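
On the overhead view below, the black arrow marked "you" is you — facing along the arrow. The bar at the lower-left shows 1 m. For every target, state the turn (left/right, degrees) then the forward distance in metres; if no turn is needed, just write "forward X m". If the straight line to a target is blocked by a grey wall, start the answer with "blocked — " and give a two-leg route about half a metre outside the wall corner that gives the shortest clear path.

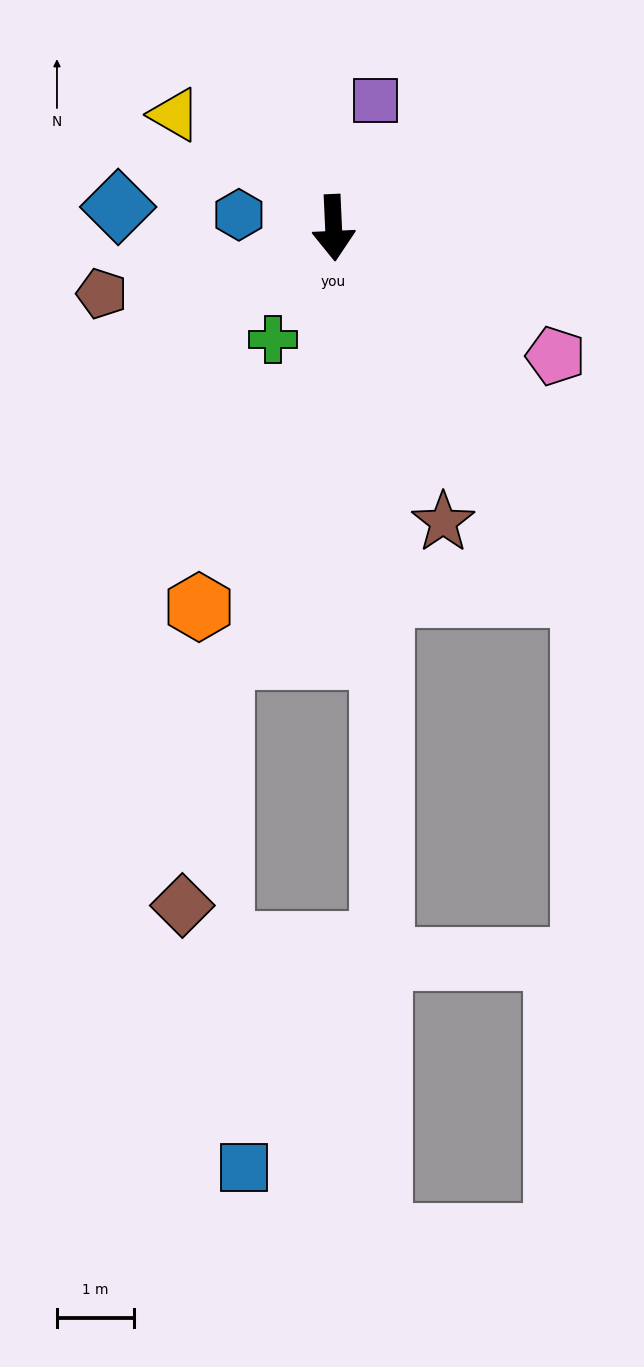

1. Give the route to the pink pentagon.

turn left 57°, forward 3.3 m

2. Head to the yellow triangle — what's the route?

turn right 128°, forward 2.5 m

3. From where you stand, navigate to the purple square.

turn left 159°, forward 1.7 m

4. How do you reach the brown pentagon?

turn right 77°, forward 3.1 m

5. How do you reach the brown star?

turn left 18°, forward 4.1 m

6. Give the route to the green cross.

turn right 31°, forward 1.7 m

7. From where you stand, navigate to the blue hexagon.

turn right 100°, forward 1.2 m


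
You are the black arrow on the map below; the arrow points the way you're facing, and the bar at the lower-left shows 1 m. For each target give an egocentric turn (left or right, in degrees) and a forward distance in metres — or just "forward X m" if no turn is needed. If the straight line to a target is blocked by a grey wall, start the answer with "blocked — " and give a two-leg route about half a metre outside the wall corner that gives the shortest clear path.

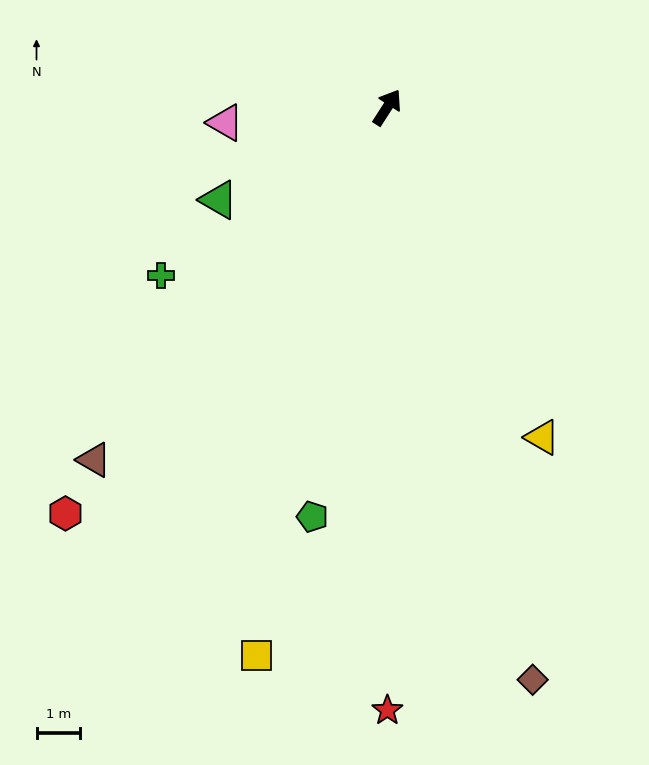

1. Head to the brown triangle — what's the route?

turn left 173°, forward 10.5 m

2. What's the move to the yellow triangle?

turn right 122°, forward 8.4 m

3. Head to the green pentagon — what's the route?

turn right 158°, forward 9.6 m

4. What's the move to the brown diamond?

turn right 133°, forward 13.6 m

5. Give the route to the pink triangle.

turn left 128°, forward 3.7 m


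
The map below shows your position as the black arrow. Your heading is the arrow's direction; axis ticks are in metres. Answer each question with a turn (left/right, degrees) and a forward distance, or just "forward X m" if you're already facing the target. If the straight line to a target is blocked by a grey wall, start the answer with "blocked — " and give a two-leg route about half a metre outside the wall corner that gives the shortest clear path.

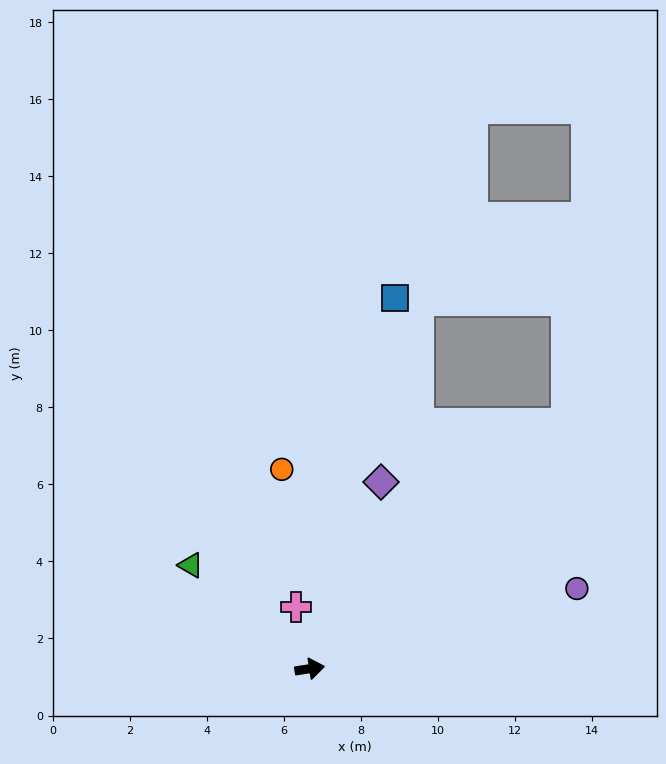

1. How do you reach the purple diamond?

turn left 60°, forward 5.2 m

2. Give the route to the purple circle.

turn left 8°, forward 7.2 m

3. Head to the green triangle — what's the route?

turn left 130°, forward 4.1 m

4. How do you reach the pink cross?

turn left 94°, forward 1.6 m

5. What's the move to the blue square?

turn left 68°, forward 9.9 m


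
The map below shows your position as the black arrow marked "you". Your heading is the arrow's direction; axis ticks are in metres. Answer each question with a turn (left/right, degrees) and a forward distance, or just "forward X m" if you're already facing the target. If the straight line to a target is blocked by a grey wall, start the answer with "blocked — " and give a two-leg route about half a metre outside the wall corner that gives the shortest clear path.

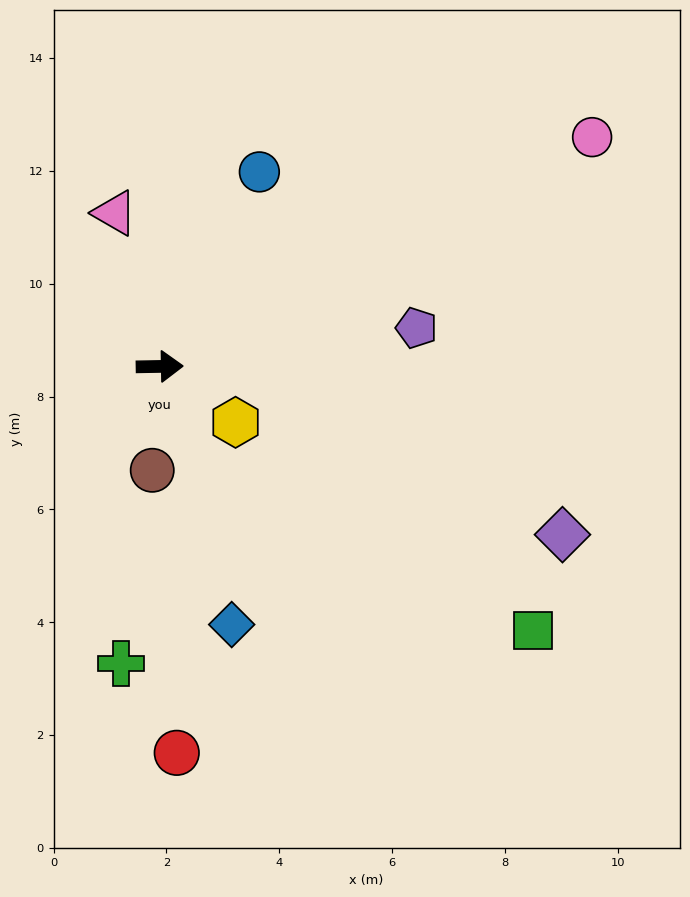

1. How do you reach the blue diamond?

turn right 75°, forward 4.7 m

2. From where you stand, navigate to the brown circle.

turn right 95°, forward 1.8 m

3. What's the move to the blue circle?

turn left 62°, forward 3.9 m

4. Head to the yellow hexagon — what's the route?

turn right 37°, forward 1.7 m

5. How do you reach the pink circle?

turn left 27°, forward 8.7 m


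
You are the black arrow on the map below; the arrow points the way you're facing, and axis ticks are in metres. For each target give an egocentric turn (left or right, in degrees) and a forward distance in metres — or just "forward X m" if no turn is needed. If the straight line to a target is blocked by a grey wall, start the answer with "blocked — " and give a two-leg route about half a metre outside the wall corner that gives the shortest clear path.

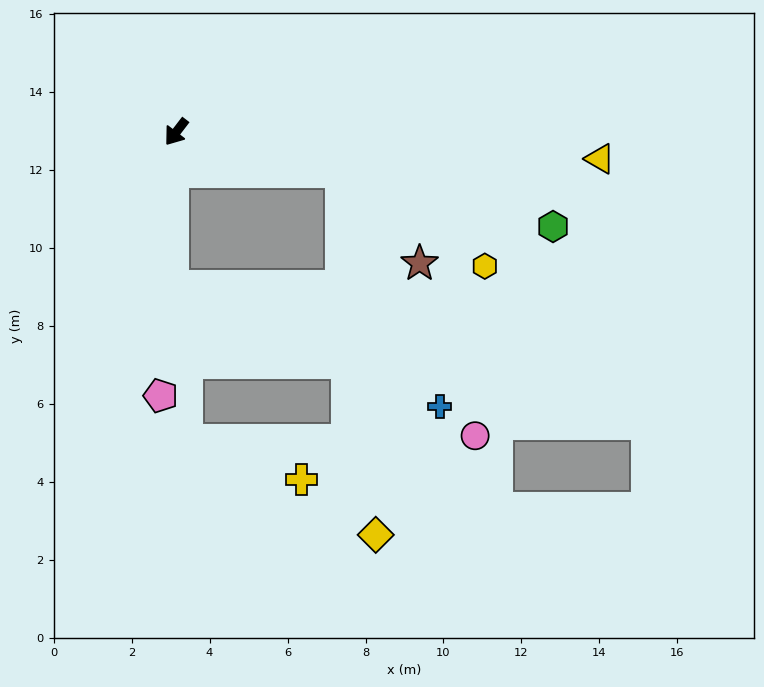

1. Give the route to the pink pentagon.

turn left 34°, forward 6.8 m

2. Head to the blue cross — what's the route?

blocked — turn left 114°, forward 4.4 m, then turn right 54°, forward 6.5 m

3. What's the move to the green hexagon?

turn left 113°, forward 10.0 m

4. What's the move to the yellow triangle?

turn left 124°, forward 10.9 m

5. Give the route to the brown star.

blocked — turn left 114°, forward 4.4 m, then turn right 36°, forward 3.1 m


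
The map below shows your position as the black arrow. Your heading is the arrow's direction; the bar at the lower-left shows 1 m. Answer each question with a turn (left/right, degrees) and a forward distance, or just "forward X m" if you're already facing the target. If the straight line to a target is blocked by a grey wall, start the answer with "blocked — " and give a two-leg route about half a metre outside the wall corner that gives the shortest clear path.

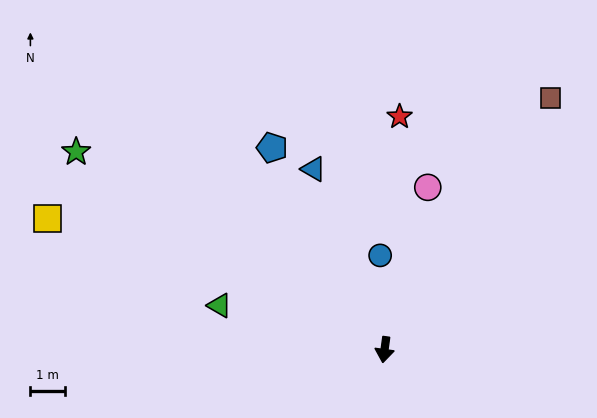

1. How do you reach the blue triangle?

turn right 151°, forward 5.6 m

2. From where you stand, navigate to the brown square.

turn left 154°, forward 8.7 m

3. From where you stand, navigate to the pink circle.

turn left 173°, forward 4.8 m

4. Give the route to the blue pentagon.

turn right 143°, forward 6.7 m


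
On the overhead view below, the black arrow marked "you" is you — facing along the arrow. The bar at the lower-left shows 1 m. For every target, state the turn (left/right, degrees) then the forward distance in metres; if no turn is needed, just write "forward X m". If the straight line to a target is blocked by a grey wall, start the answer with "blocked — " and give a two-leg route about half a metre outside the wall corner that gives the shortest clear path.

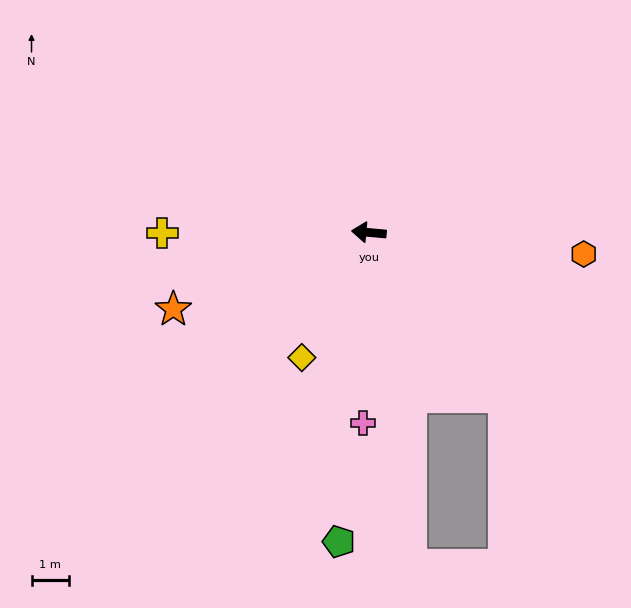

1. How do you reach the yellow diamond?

turn left 67°, forward 3.8 m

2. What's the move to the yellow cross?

turn left 5°, forward 5.5 m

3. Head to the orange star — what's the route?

turn left 27°, forward 5.6 m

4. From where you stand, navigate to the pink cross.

turn left 93°, forward 5.1 m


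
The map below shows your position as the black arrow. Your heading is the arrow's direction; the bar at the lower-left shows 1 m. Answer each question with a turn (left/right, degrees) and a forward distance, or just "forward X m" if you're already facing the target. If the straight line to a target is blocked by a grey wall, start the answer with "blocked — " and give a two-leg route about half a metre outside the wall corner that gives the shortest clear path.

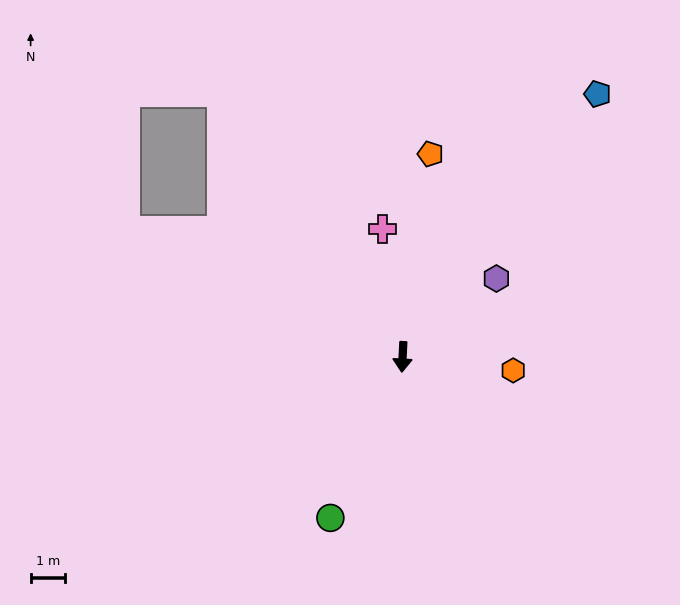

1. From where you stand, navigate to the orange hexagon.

turn left 86°, forward 3.3 m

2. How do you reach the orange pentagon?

turn left 175°, forward 6.0 m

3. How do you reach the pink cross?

turn right 168°, forward 3.8 m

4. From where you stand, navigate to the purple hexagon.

turn left 133°, forward 3.6 m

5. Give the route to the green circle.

turn right 21°, forward 5.2 m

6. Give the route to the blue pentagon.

turn left 146°, forward 9.6 m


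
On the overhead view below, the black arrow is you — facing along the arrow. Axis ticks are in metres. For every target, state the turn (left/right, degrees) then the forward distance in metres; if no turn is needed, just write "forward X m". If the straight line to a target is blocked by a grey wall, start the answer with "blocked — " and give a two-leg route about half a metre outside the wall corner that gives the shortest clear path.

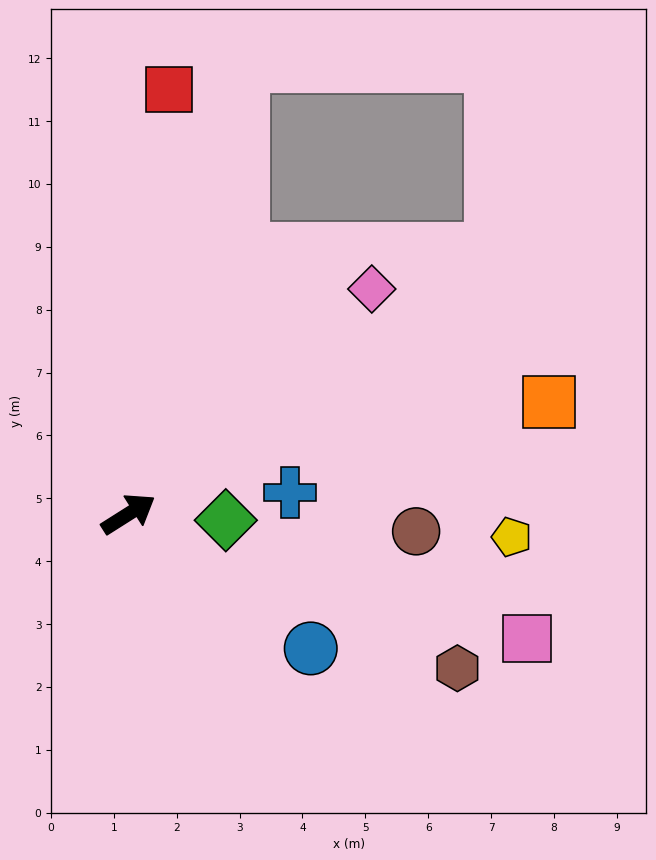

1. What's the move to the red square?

turn left 52°, forward 6.8 m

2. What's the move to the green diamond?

turn right 36°, forward 1.6 m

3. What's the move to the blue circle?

turn right 69°, forward 3.6 m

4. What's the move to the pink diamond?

turn left 10°, forward 5.3 m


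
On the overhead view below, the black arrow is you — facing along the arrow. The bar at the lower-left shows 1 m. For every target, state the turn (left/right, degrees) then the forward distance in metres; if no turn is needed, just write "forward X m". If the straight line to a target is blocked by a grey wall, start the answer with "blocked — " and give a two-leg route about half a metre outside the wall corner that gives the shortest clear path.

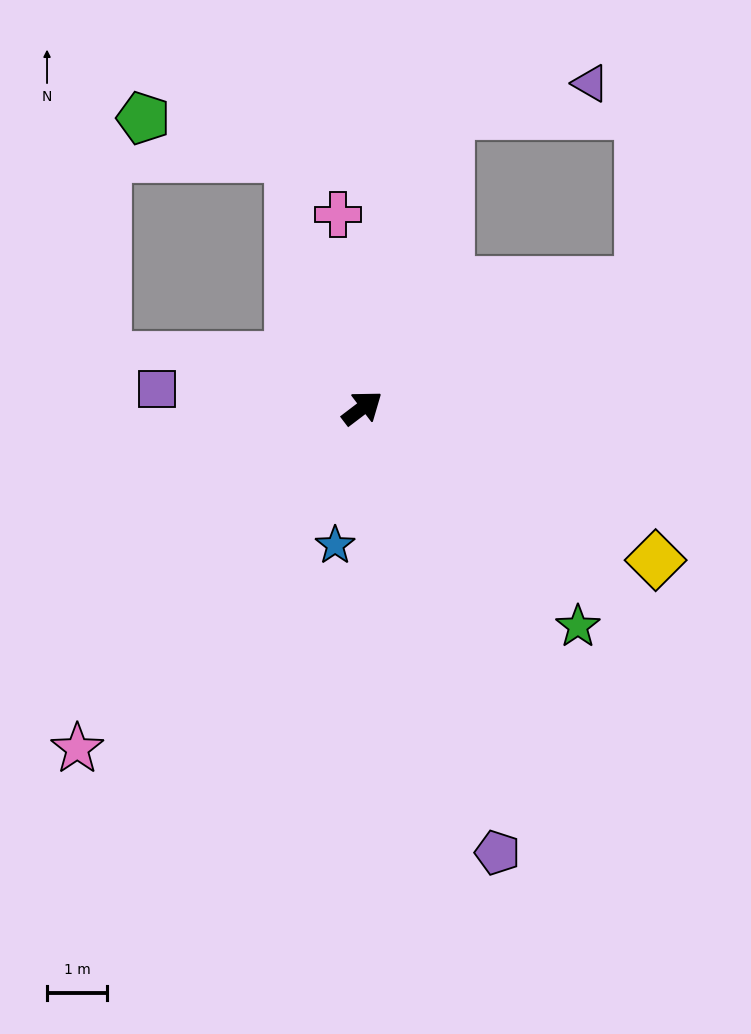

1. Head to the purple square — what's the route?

turn left 137°, forward 3.4 m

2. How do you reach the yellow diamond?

turn right 65°, forward 5.5 m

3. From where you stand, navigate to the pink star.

turn right 167°, forward 7.4 m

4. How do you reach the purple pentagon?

turn right 110°, forward 7.8 m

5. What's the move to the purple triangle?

blocked — turn left 36°, forward 5.1 m, then turn right 61°, forward 2.4 m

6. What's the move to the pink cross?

turn left 60°, forward 3.3 m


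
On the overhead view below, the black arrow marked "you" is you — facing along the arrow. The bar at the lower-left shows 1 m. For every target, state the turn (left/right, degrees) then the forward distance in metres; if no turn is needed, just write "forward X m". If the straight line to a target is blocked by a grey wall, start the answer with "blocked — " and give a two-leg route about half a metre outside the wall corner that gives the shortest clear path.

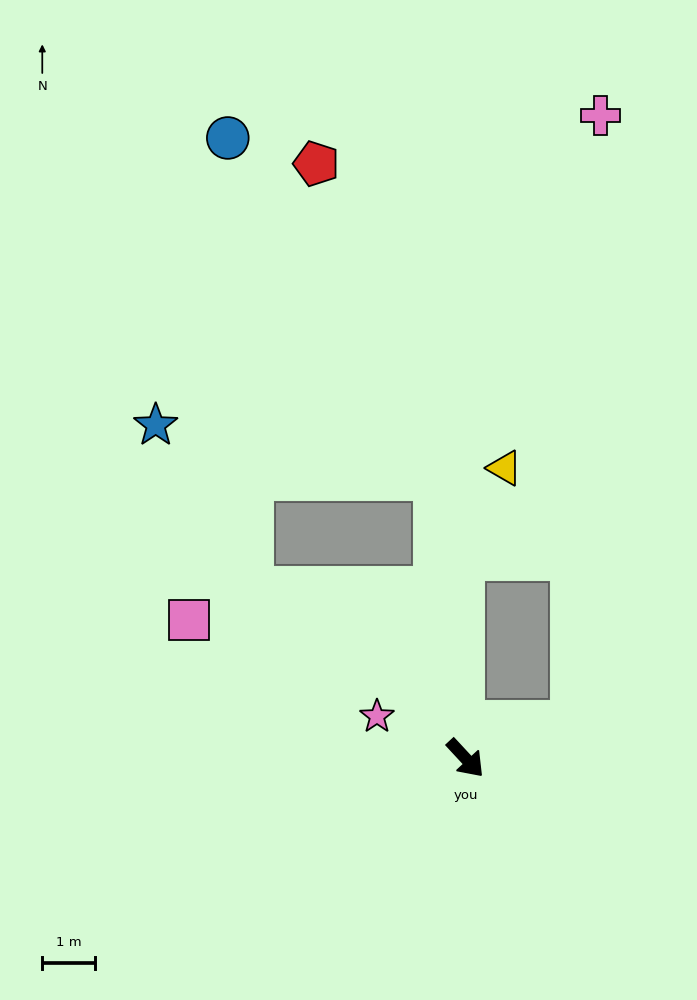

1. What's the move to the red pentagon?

blocked — turn left 143°, forward 5.3 m, then turn left 15°, forward 6.4 m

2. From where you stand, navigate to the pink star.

turn right 158°, forward 1.9 m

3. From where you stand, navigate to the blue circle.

blocked — turn left 143°, forward 5.3 m, then turn left 26°, forward 7.5 m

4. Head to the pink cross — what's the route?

blocked — turn left 65°, forward 2.1 m, then turn left 70°, forward 11.5 m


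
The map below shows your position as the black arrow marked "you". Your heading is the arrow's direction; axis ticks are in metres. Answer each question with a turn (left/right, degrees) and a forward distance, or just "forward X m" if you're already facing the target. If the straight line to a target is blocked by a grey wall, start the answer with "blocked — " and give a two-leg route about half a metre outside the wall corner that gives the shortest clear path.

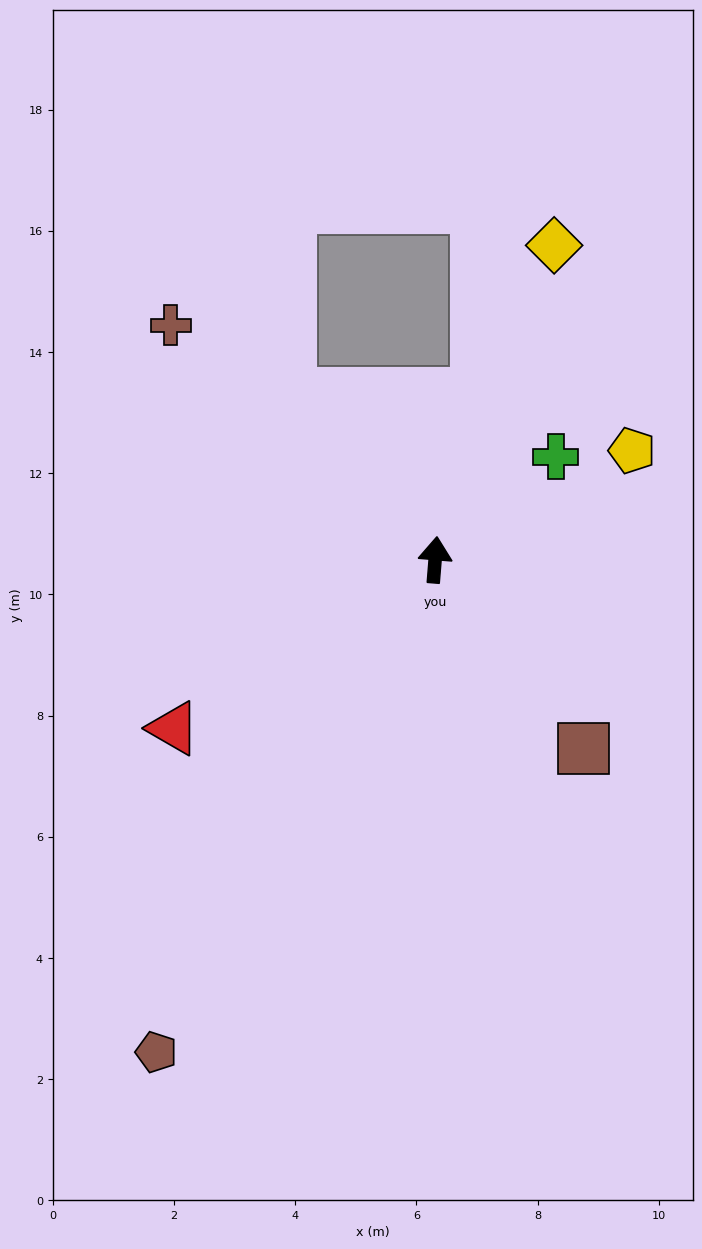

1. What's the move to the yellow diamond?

turn right 16°, forward 5.5 m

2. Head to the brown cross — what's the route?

turn left 53°, forward 5.8 m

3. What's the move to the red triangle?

turn left 127°, forward 5.1 m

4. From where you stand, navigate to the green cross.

turn right 45°, forward 2.6 m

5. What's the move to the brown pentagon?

turn left 155°, forward 9.3 m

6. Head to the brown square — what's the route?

turn right 137°, forward 4.0 m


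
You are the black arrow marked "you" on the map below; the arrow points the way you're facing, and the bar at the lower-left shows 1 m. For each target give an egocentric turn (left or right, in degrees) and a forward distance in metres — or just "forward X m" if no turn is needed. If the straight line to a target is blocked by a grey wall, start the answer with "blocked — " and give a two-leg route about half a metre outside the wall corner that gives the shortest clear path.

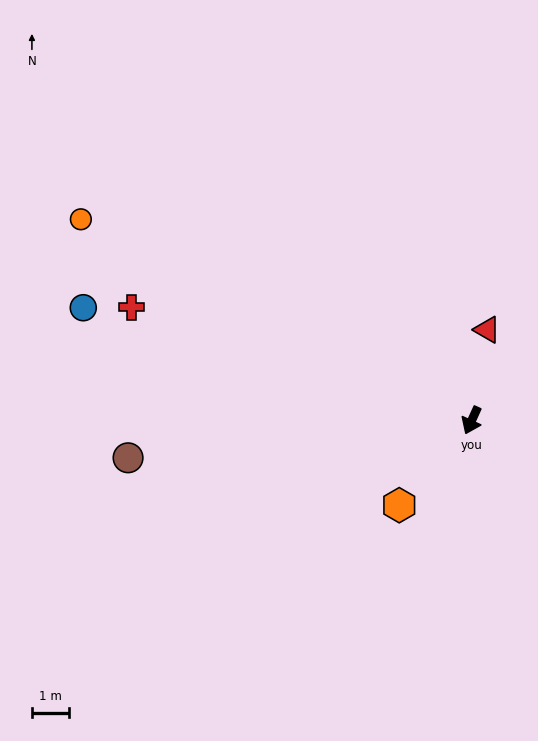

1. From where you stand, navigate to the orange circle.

turn right 93°, forward 11.8 m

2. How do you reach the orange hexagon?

turn right 16°, forward 3.0 m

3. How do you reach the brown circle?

turn right 59°, forward 9.3 m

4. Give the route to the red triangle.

turn right 165°, forward 2.5 m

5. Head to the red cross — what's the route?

turn right 84°, forward 9.6 m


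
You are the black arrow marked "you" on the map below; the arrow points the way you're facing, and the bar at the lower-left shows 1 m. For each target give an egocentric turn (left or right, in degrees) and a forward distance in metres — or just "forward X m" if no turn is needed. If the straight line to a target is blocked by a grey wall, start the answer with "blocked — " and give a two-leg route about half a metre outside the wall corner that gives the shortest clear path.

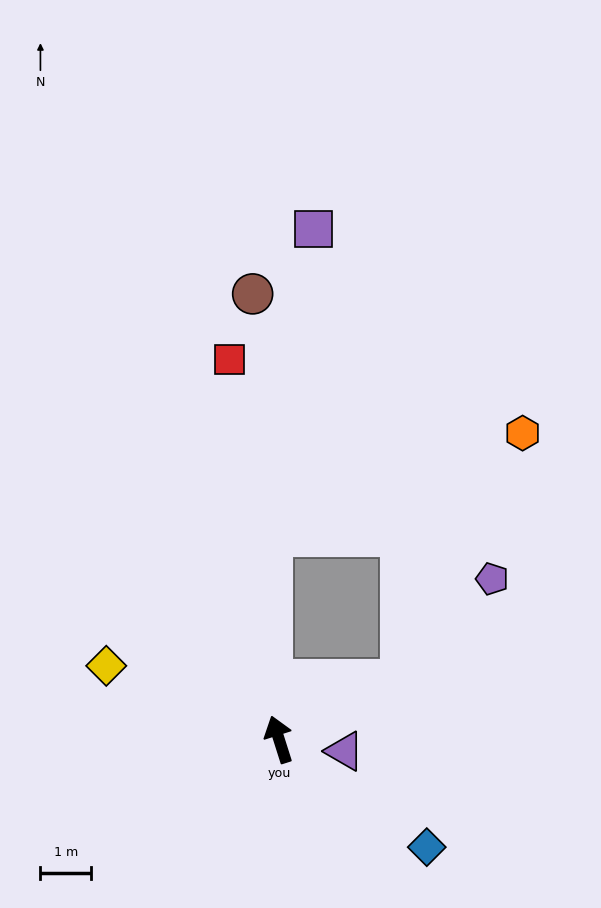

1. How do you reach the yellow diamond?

turn left 49°, forward 3.7 m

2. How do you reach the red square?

turn right 10°, forward 7.6 m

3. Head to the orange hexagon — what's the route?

blocked — turn right 82°, forward 2.7 m, then turn left 38°, forward 5.4 m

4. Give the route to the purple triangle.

turn right 118°, forward 1.3 m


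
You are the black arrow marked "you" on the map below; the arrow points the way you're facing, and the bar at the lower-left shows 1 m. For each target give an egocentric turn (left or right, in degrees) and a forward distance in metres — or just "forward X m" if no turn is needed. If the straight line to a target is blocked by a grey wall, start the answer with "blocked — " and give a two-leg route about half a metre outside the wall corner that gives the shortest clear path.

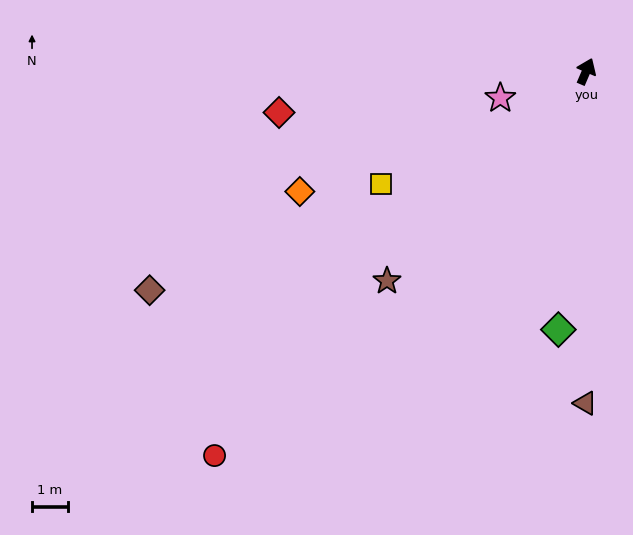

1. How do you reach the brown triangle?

turn right 157°, forward 9.2 m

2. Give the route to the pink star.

turn left 130°, forward 2.5 m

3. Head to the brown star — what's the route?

turn left 160°, forward 8.0 m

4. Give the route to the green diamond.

turn right 163°, forward 7.2 m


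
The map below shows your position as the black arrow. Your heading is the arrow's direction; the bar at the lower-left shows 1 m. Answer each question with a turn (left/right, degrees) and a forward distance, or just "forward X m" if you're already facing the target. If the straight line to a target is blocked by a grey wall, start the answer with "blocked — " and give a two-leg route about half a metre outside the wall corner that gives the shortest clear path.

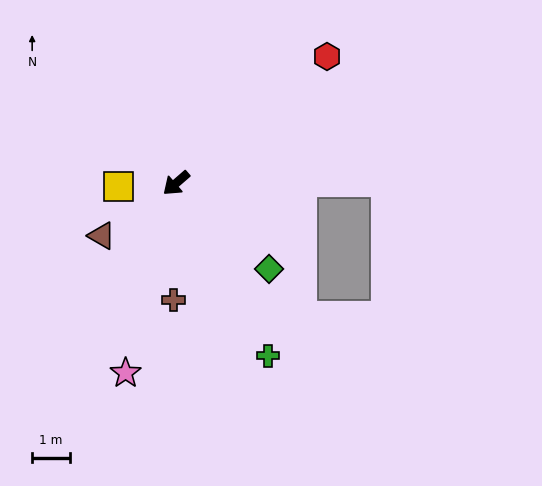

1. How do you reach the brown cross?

turn left 48°, forward 3.1 m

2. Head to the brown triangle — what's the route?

turn right 6°, forward 2.4 m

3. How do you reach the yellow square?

turn right 38°, forward 1.5 m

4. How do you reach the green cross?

turn left 77°, forward 5.2 m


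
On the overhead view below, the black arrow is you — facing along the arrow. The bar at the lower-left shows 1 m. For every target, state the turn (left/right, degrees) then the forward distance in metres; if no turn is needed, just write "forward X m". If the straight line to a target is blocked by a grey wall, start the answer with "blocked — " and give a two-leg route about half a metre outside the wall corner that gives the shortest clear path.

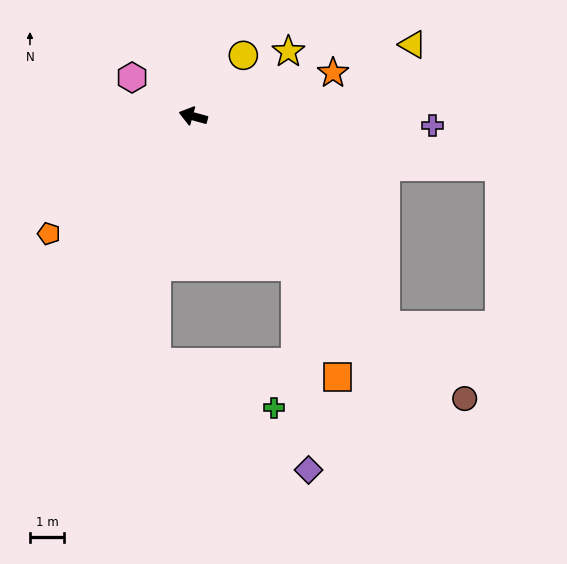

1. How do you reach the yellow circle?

turn right 114°, forward 2.3 m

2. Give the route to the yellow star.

turn right 130°, forward 3.4 m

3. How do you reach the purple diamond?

blocked — turn left 140°, forward 5.3 m, then turn right 31°, forward 6.0 m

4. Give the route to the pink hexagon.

turn right 17°, forward 2.1 m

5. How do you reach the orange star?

turn right 147°, forward 4.3 m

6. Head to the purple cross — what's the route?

turn right 167°, forward 7.0 m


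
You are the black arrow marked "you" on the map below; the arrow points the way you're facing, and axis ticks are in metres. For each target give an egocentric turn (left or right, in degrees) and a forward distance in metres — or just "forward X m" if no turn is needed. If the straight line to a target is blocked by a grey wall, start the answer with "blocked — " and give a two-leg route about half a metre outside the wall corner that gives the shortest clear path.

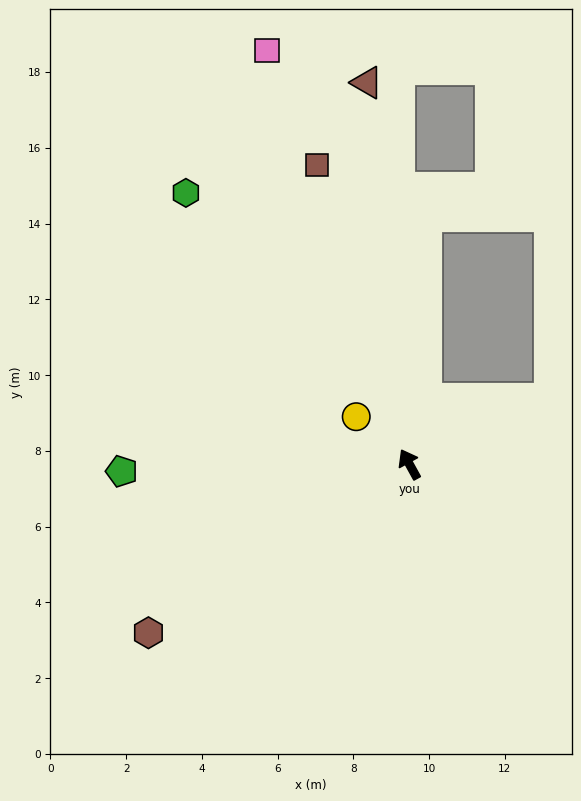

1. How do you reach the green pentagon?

turn left 63°, forward 7.6 m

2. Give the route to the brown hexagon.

turn left 94°, forward 8.2 m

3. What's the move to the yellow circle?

turn left 19°, forward 1.9 m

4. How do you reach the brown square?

turn right 12°, forward 8.3 m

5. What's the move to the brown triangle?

turn right 23°, forward 10.1 m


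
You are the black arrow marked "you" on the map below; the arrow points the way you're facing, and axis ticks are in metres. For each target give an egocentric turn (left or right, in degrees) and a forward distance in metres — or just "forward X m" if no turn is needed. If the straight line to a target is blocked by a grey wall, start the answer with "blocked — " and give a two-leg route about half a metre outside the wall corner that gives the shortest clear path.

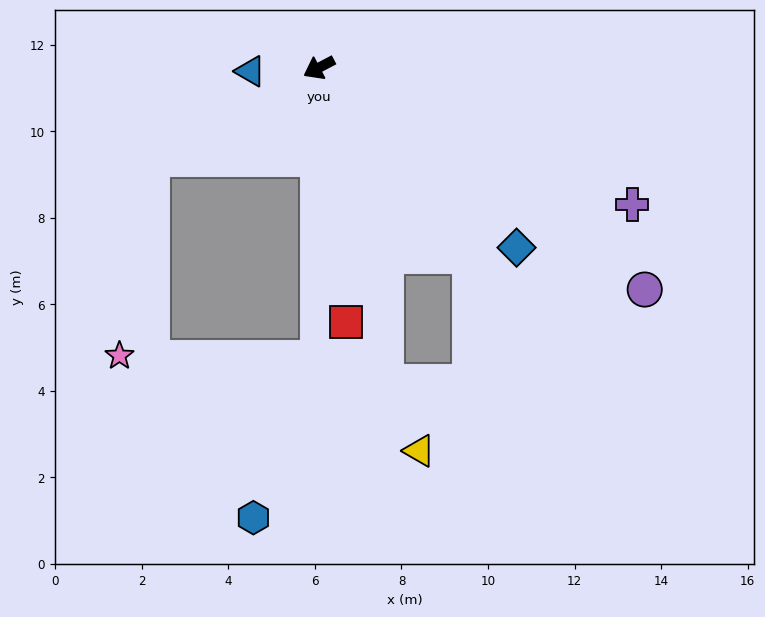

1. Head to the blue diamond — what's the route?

turn left 110°, forward 6.2 m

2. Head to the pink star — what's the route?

blocked — forward 4.4 m, then turn left 53°, forward 4.6 m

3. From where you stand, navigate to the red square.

turn left 68°, forward 5.9 m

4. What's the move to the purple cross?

turn left 129°, forward 7.9 m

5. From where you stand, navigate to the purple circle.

turn left 118°, forward 9.1 m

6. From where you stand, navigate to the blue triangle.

turn right 25°, forward 1.6 m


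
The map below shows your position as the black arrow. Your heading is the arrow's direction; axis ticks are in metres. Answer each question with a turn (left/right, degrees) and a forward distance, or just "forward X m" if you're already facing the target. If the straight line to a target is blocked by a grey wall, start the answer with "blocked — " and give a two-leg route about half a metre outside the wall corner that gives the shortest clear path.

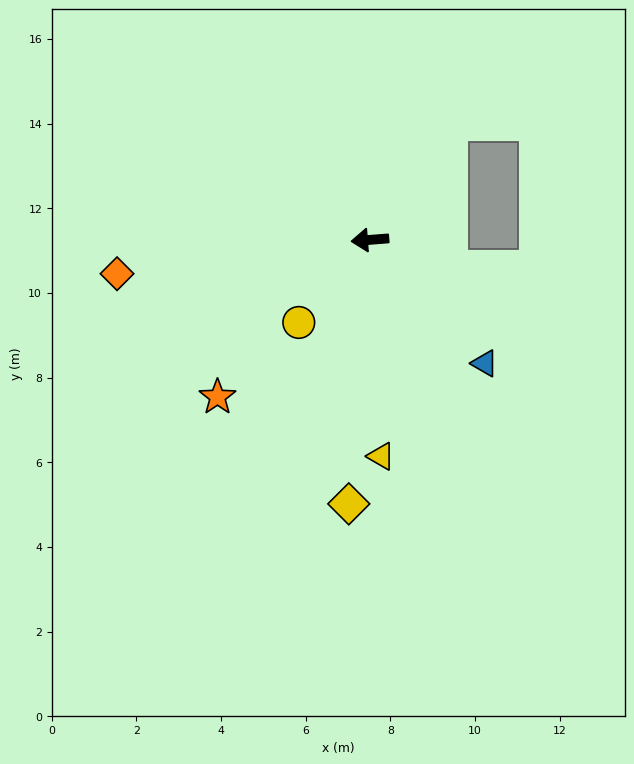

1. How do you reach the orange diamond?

turn left 3°, forward 6.0 m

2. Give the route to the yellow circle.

turn left 45°, forward 2.6 m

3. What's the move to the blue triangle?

turn left 128°, forward 4.0 m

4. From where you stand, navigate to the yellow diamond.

turn left 81°, forward 6.3 m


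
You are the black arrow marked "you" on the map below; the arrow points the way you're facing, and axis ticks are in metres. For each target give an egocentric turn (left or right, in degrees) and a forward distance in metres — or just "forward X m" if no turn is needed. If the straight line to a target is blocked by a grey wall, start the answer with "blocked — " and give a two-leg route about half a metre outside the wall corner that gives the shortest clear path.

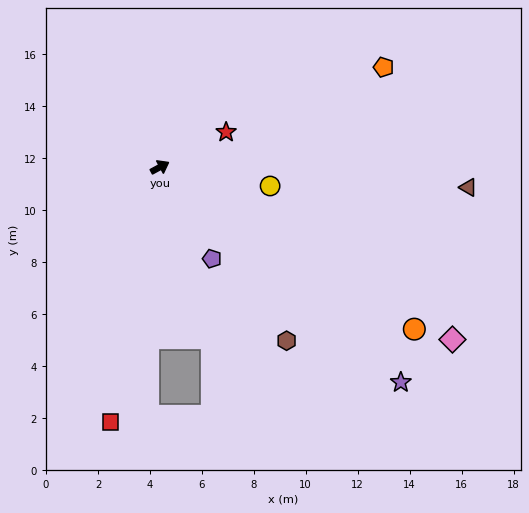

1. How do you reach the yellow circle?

turn right 38°, forward 4.3 m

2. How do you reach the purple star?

turn right 70°, forward 12.4 m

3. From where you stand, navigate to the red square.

turn right 129°, forward 10.0 m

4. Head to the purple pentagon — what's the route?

turn right 89°, forward 4.1 m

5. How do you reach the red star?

forward 2.9 m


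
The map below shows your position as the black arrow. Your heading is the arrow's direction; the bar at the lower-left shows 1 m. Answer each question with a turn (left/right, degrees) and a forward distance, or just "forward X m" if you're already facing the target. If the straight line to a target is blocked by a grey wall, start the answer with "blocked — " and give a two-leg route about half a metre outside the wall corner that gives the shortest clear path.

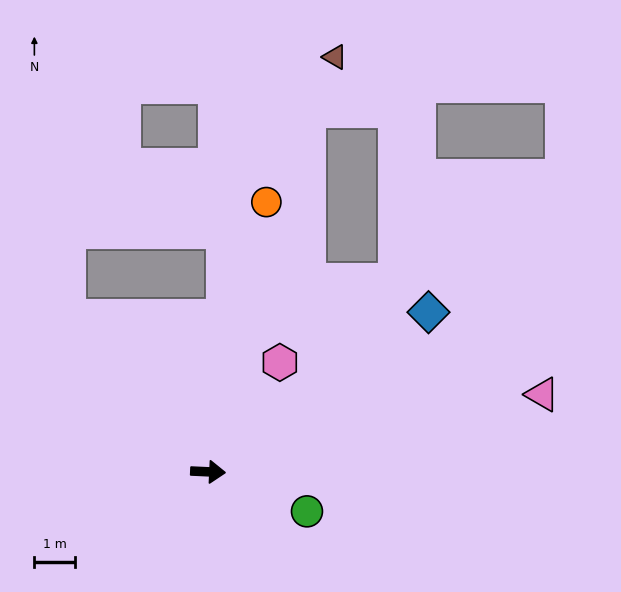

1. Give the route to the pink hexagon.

turn left 59°, forward 3.2 m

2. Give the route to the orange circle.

turn left 80°, forward 6.8 m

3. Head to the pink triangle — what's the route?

turn left 16°, forward 8.4 m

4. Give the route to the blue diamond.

turn left 39°, forward 6.7 m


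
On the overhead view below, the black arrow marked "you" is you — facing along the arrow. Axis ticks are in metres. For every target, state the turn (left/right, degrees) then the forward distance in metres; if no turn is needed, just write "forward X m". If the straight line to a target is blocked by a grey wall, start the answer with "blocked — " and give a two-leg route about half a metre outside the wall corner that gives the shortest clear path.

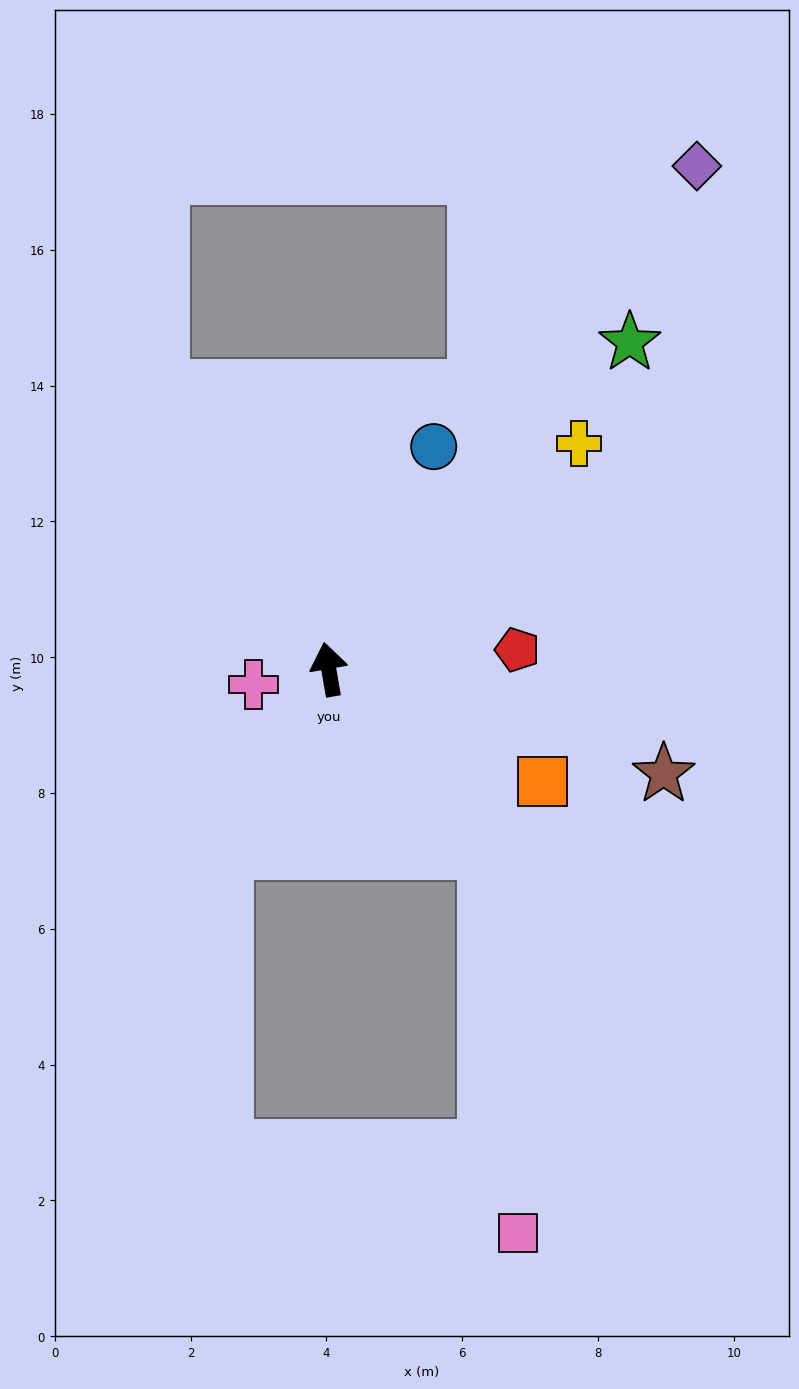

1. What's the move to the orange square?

turn right 128°, forward 3.6 m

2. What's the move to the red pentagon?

turn right 94°, forward 2.8 m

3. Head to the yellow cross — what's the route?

turn right 58°, forward 5.0 m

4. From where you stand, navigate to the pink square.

blocked — turn right 149°, forward 3.5 m, then turn right 36°, forward 5.7 m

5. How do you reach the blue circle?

turn right 35°, forward 3.6 m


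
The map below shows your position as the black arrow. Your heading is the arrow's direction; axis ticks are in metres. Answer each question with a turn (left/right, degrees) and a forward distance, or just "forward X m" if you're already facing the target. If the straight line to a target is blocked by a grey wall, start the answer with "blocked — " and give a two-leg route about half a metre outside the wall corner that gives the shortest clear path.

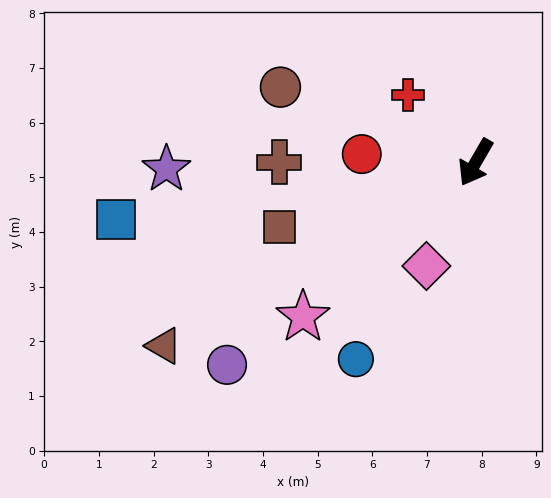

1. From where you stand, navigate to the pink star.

turn right 18°, forward 4.2 m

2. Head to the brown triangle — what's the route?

turn right 29°, forward 6.6 m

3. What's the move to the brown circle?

turn right 81°, forward 3.8 m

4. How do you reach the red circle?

turn right 64°, forward 2.1 m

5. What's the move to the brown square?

turn right 42°, forward 3.8 m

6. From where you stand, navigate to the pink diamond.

turn left 5°, forward 2.1 m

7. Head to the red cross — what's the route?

turn right 105°, forward 1.7 m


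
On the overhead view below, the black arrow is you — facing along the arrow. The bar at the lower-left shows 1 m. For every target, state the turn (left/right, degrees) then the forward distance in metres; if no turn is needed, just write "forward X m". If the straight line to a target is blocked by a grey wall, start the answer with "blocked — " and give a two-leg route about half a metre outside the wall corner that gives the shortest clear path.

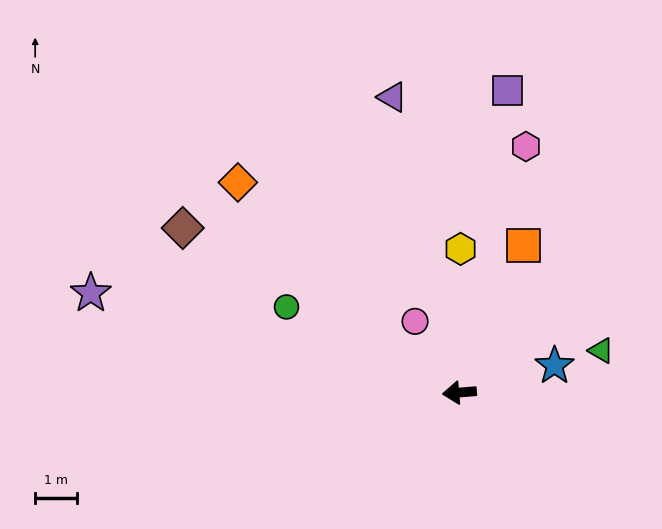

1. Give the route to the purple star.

turn right 20°, forward 9.1 m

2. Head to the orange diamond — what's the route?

turn right 48°, forward 7.3 m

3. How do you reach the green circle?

turn right 31°, forward 4.6 m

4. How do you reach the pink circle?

turn right 63°, forward 2.0 m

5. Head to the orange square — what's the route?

turn right 118°, forward 3.8 m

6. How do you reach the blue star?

turn right 169°, forward 2.4 m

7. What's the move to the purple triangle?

turn right 82°, forward 7.2 m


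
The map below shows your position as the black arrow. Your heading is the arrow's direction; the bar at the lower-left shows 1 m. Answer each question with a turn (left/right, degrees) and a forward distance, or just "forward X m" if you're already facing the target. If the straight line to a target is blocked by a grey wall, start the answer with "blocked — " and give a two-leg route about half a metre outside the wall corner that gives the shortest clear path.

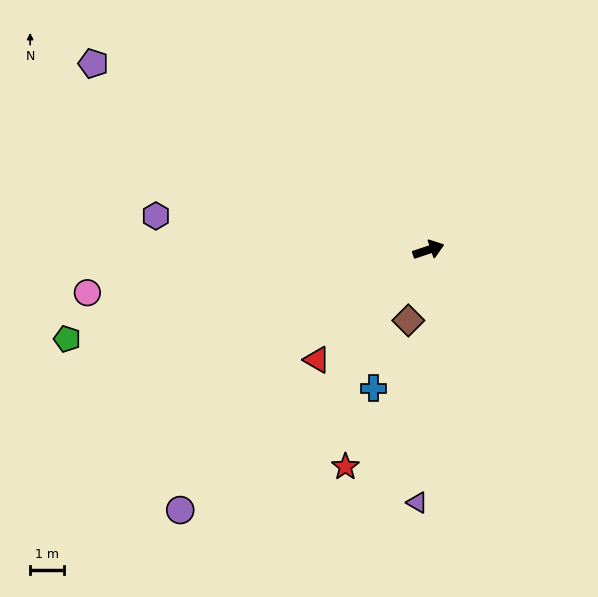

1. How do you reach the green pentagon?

turn left 175°, forward 11.1 m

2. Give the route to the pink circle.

turn left 169°, forward 10.2 m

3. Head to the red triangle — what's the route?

turn right 154°, forward 4.7 m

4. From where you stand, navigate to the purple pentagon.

turn left 133°, forward 11.4 m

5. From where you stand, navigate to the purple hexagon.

turn left 154°, forward 8.2 m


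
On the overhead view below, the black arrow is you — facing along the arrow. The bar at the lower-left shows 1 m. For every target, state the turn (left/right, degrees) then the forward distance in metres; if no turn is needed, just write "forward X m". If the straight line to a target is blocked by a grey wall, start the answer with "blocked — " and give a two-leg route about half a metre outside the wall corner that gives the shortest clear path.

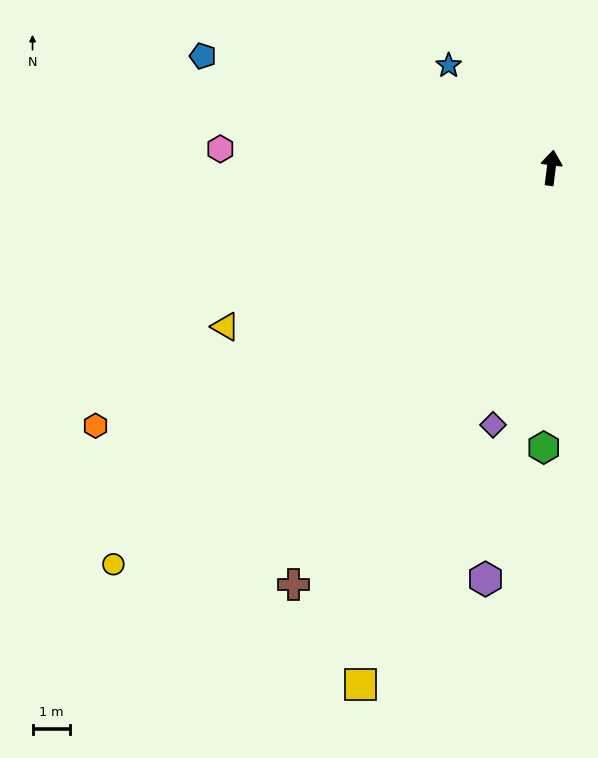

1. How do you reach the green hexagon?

turn right 174°, forward 7.5 m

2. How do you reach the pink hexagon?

turn left 94°, forward 8.9 m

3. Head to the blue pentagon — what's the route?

turn left 79°, forward 9.8 m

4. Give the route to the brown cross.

turn left 155°, forward 13.2 m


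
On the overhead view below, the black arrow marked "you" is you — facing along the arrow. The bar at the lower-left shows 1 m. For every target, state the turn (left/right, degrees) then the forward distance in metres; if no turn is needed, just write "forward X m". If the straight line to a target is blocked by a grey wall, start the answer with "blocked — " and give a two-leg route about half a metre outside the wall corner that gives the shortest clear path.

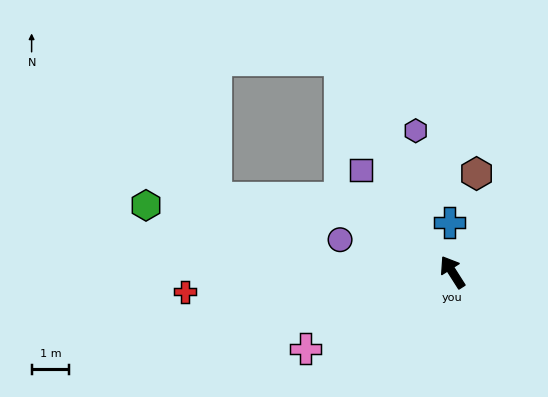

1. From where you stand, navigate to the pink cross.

turn left 85°, forward 4.4 m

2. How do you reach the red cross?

turn left 62°, forward 7.1 m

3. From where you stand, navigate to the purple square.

turn left 9°, forward 3.6 m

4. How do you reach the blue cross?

turn right 29°, forward 1.3 m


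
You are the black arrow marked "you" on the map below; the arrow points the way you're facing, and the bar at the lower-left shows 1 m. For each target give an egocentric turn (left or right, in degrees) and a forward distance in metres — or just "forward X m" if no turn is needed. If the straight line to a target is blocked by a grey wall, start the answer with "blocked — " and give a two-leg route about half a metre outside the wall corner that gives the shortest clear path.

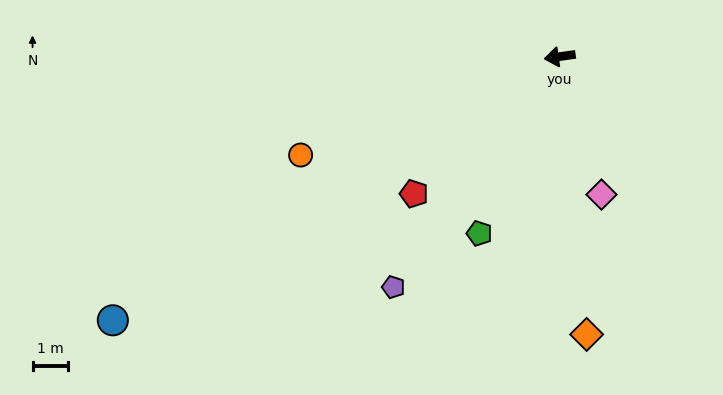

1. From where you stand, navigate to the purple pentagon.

turn left 46°, forward 8.0 m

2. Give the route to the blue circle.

turn left 23°, forward 14.5 m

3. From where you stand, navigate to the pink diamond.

turn left 99°, forward 4.0 m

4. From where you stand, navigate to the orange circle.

turn left 13°, forward 7.8 m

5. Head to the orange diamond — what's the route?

turn left 88°, forward 7.8 m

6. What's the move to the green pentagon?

turn left 58°, forward 5.4 m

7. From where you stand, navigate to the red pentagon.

turn left 35°, forward 5.6 m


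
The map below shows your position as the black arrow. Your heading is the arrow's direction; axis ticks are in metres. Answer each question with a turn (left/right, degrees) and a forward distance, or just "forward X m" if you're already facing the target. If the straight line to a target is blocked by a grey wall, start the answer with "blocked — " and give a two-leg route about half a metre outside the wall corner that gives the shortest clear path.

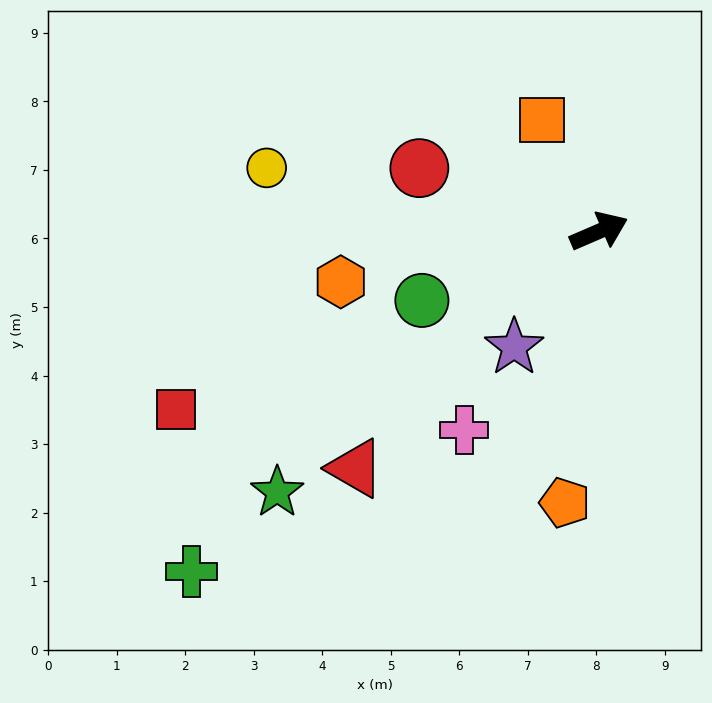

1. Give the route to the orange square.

turn left 94°, forward 1.8 m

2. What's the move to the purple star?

turn right 150°, forward 2.1 m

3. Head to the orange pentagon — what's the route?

turn right 121°, forward 4.0 m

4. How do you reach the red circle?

turn left 137°, forward 2.8 m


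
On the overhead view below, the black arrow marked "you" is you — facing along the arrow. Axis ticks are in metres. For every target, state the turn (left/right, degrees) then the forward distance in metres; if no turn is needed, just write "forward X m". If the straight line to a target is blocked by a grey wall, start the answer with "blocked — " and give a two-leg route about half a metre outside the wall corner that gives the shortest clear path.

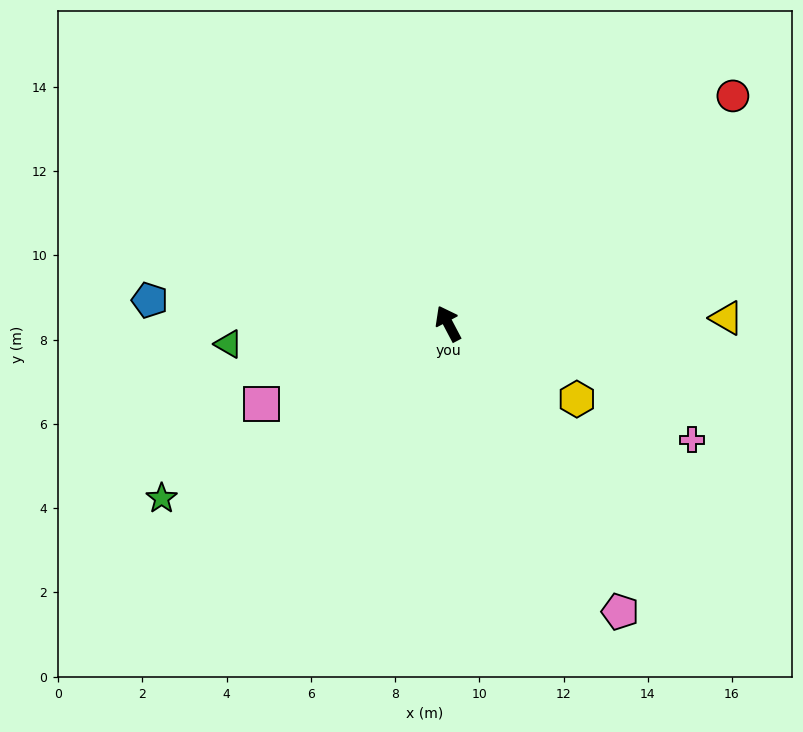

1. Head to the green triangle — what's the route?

turn left 68°, forward 5.2 m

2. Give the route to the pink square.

turn left 86°, forward 4.8 m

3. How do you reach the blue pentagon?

turn left 58°, forward 7.1 m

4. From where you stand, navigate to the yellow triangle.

turn right 117°, forward 6.6 m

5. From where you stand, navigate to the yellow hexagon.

turn right 148°, forward 3.5 m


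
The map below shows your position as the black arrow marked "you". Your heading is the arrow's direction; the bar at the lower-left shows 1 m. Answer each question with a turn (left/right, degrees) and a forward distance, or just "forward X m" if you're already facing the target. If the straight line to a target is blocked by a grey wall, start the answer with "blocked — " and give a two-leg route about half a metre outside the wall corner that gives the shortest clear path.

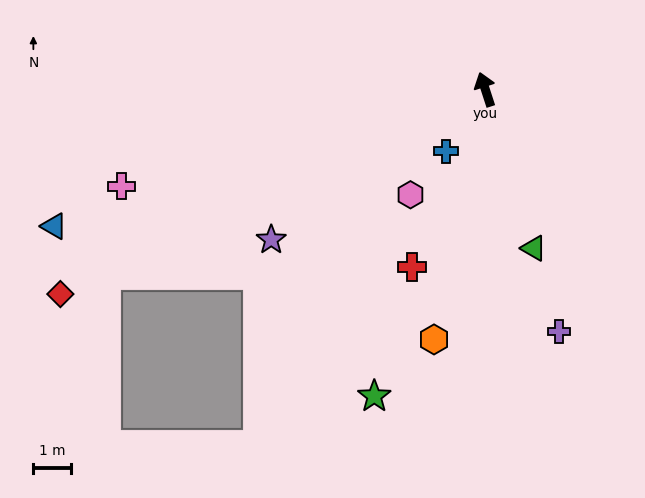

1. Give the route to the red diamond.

turn left 98°, forward 12.7 m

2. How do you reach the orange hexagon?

turn left 150°, forward 6.9 m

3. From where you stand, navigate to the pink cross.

turn left 87°, forward 10.1 m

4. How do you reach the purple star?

turn left 107°, forward 7.0 m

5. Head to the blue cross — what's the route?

turn left 130°, forward 2.0 m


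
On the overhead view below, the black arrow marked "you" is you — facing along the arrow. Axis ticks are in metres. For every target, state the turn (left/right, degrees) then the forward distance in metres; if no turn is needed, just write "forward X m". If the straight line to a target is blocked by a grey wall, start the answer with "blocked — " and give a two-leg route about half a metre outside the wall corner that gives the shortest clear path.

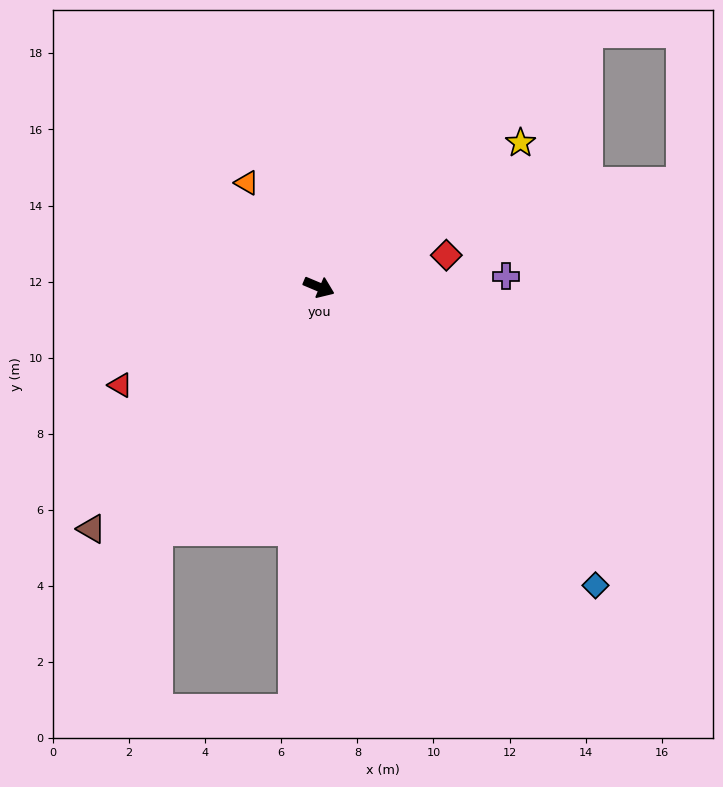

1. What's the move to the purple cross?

turn left 26°, forward 4.9 m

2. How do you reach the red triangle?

turn right 131°, forward 5.8 m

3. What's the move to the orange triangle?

turn left 148°, forward 3.3 m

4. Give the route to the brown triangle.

turn right 110°, forward 8.7 m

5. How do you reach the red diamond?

turn left 37°, forward 3.5 m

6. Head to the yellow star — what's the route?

turn left 58°, forward 6.5 m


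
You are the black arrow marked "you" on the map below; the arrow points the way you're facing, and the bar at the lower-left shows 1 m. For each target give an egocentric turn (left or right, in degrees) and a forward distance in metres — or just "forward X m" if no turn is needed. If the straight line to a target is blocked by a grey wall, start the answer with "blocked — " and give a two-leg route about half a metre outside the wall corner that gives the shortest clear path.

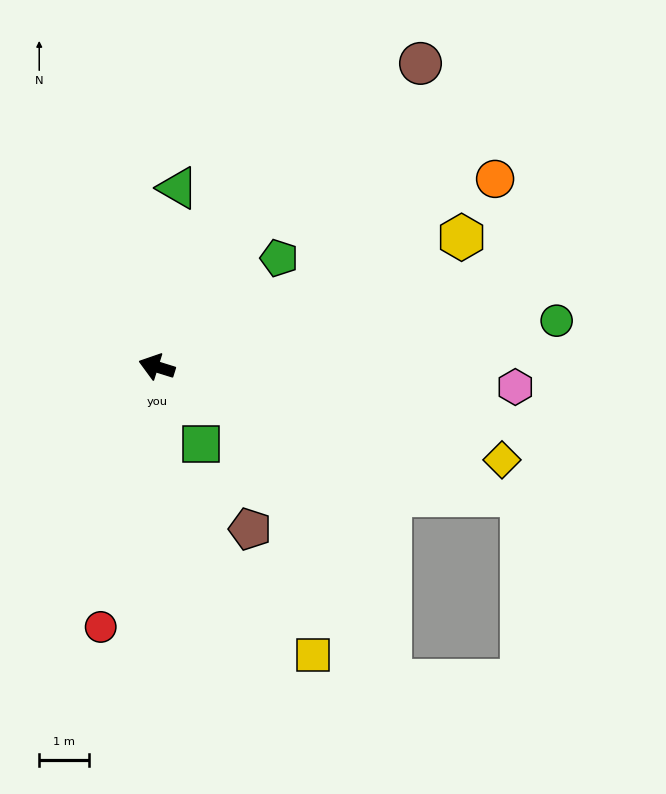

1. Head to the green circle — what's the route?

turn right 156°, forward 8.0 m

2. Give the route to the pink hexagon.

turn right 166°, forward 7.2 m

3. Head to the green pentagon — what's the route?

turn right 121°, forward 3.3 m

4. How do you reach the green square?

turn left 137°, forward 1.8 m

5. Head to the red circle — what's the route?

turn left 95°, forward 5.3 m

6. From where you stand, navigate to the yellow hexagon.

turn right 140°, forward 6.6 m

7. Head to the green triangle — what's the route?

turn right 79°, forward 3.6 m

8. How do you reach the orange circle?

turn right 134°, forward 7.7 m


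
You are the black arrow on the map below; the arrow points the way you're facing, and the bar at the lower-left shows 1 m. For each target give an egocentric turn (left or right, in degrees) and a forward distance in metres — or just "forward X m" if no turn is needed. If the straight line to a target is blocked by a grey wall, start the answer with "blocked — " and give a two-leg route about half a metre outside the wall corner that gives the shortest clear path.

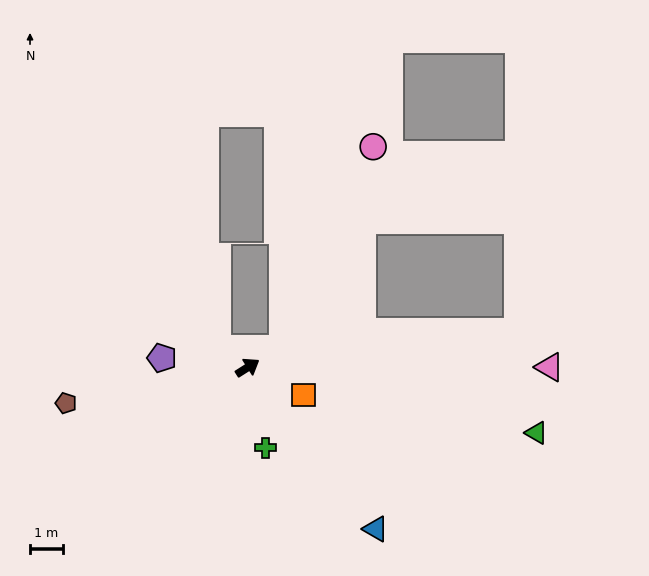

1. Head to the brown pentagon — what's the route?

turn left 159°, forward 5.6 m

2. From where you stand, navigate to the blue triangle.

turn right 84°, forward 6.2 m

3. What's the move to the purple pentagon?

turn left 141°, forward 2.6 m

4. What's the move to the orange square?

turn right 59°, forward 1.9 m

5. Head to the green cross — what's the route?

turn right 110°, forward 2.5 m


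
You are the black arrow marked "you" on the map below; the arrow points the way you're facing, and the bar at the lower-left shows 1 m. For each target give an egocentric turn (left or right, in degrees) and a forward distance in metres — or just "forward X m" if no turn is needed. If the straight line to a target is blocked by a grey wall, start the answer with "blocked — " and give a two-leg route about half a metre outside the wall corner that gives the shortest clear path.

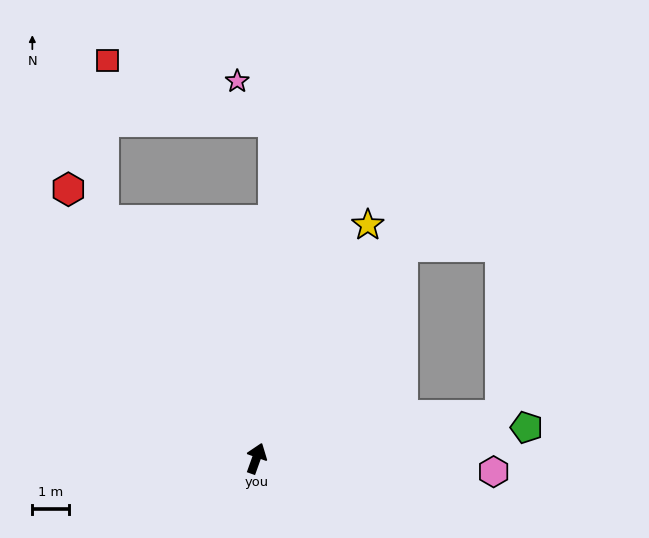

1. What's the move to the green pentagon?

turn right 64°, forward 7.5 m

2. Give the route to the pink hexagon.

turn right 74°, forward 6.5 m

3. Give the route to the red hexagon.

turn left 55°, forward 9.0 m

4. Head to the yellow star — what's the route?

turn right 6°, forward 7.1 m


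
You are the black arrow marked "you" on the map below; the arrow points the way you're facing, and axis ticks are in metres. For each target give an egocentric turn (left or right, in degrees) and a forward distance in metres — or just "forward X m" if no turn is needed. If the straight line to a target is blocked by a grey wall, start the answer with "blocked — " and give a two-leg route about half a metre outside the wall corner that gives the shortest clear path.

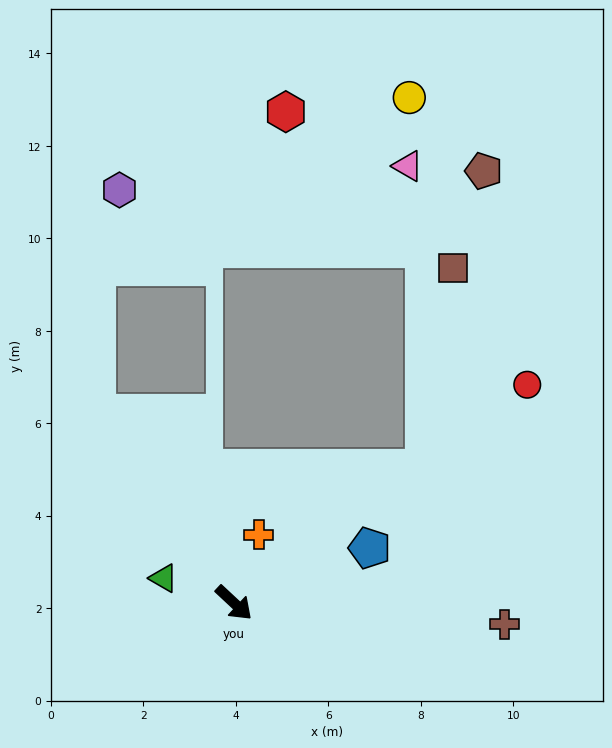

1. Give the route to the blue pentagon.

turn left 65°, forward 3.2 m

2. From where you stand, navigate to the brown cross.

turn left 38°, forward 5.9 m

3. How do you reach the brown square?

blocked — turn left 78°, forward 5.0 m, then turn left 47°, forward 4.4 m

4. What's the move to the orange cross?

turn left 113°, forward 1.6 m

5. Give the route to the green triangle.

turn right 156°, forward 1.6 m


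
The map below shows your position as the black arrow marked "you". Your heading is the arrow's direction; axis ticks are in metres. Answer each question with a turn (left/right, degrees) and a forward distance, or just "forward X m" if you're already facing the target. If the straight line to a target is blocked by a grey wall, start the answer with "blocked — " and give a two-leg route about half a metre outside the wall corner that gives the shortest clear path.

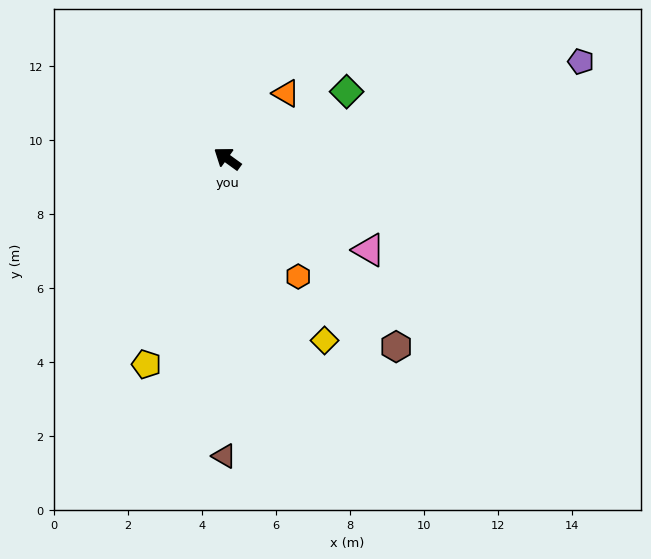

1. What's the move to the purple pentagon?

turn right 129°, forward 9.9 m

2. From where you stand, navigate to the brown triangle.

turn left 125°, forward 8.0 m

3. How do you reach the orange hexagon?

turn left 157°, forward 3.7 m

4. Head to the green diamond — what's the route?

turn right 115°, forward 3.7 m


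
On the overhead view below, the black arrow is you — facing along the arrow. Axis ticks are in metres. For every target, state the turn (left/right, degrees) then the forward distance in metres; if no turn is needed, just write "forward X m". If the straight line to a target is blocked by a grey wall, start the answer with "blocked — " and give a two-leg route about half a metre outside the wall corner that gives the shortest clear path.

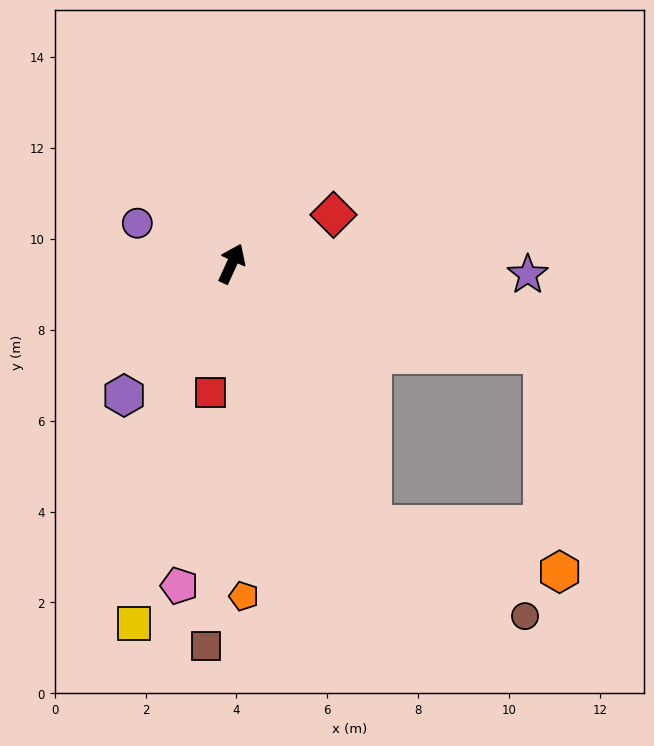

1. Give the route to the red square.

turn right 165°, forward 2.9 m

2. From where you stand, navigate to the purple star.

turn right 67°, forward 6.5 m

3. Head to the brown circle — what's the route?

blocked — turn right 127°, forward 6.5 m, then turn left 31°, forward 3.9 m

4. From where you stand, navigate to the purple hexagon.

turn left 165°, forward 3.7 m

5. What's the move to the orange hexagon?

blocked — turn right 127°, forward 6.5 m, then turn left 48°, forward 4.2 m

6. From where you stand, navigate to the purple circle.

turn left 91°, forward 2.3 m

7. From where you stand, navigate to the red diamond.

turn right 40°, forward 2.5 m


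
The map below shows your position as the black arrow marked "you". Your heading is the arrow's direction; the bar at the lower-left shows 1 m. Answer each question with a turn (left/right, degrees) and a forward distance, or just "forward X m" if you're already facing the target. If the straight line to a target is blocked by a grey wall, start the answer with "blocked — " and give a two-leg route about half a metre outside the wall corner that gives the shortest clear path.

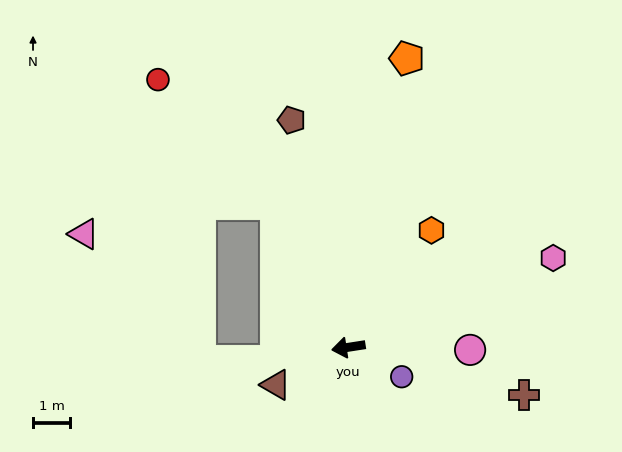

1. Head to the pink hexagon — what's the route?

turn right 165°, forward 6.0 m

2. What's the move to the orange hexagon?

turn right 134°, forward 3.9 m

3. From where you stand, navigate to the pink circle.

turn left 170°, forward 3.3 m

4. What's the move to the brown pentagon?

turn right 85°, forward 6.3 m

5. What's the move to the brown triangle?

turn left 19°, forward 2.2 m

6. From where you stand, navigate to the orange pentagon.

turn right 110°, forward 7.9 m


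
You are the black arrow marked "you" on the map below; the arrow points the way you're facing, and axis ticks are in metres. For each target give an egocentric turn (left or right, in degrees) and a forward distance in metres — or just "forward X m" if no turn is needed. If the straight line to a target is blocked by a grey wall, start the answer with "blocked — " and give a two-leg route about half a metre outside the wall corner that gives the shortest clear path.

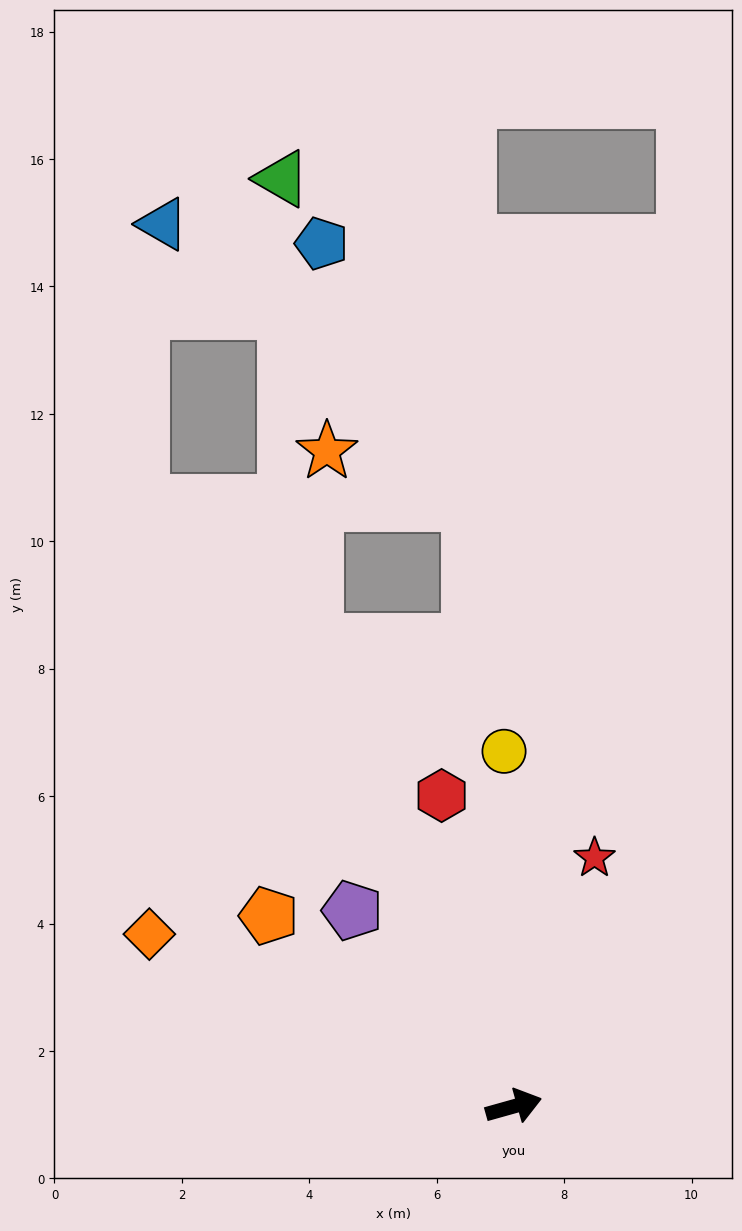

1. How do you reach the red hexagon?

turn left 87°, forward 5.0 m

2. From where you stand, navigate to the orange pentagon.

turn left 126°, forward 4.9 m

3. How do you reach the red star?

turn left 56°, forward 4.1 m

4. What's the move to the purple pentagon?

turn left 114°, forward 4.0 m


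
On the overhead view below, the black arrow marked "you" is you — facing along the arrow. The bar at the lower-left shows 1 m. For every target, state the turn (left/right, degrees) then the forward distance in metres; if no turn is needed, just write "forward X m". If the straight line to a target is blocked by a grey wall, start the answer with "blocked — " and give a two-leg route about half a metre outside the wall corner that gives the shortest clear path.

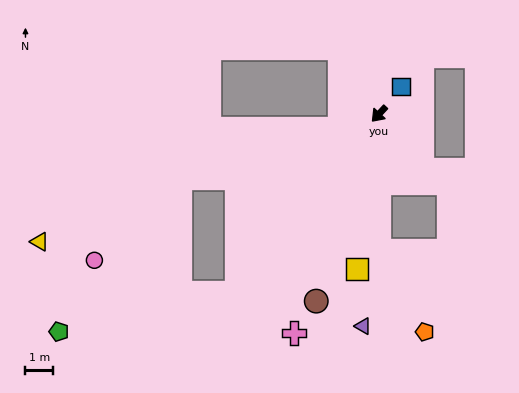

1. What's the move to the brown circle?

turn left 24°, forward 7.1 m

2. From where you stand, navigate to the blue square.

turn right 176°, forward 1.3 m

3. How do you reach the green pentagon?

blocked — turn left 4°, forward 8.2 m, then turn right 39°, forward 6.6 m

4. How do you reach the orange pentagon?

blocked — turn left 43°, forward 4.9 m, then turn left 29°, forward 3.4 m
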